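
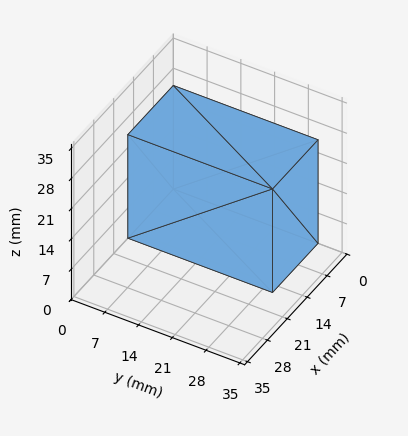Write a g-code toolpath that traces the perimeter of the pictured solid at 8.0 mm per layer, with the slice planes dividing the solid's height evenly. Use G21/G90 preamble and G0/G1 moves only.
Reading the render: the shape is a rectangular box, roughly 16 × 30 mm footprint and 24 mm tall (dimensions read to the nearest mm from the axis ticks). For the g-code, the solid's height is divided into equal slices at the stated Δz and each level perimeter traced with G1 moves after a G0 lift.

; perimeter-only toolpath
G21 ; units = mm
G90 ; absolute positioning
G28 ; home
; layer 1
G0 Z8.0
G0 X0.0 Y0.0
G1 X16.0 Y0.0
G1 X16.0 Y30.0
G1 X0.0 Y30.0
G1 X0.0 Y0.0
; layer 2
G0 Z16.0
G0 X0.0 Y0.0
G1 X16.0 Y0.0
G1 X16.0 Y30.0
G1 X0.0 Y30.0
G1 X0.0 Y0.0
; layer 3
G0 Z24.0
G0 X0.0 Y0.0
G1 X16.0 Y0.0
G1 X16.0 Y30.0
G1 X0.0 Y30.0
G1 X0.0 Y0.0
M2 ; end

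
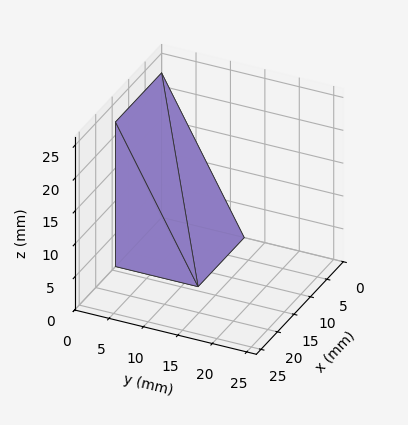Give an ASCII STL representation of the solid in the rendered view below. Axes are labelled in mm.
Reading the render: the shape is a wedge (ramp): 14 × 12 mm base, rising to 22 mm along the y=0 edge and sloping linearly to z=0 at y=12 (dimensions read to the nearest mm from the axis ticks). For the STL, each face is triangulated and given an outward normal.

solid part
  facet normal 0.0000 0.0000 -1.0000
    outer loop
      vertex 14.00 12.00 0.00
      vertex 14.00 0.00 0.00
      vertex 0.00 0.00 0.00
    endloop
  endfacet
  facet normal 0.0000 0.0000 -1.0000
    outer loop
      vertex 0.00 12.00 0.00
      vertex 14.00 12.00 0.00
      vertex 0.00 0.00 0.00
    endloop
  endfacet
  facet normal 0.0000 -1.0000 0.0000
    outer loop
      vertex 0.00 0.00 0.00
      vertex 14.00 0.00 0.00
      vertex 14.00 0.00 22.00
    endloop
  endfacet
  facet normal 0.0000 -1.0000 0.0000
    outer loop
      vertex 0.00 0.00 0.00
      vertex 14.00 0.00 22.00
      vertex 0.00 0.00 22.00
    endloop
  endfacet
  facet normal 0.0000 0.8779 0.4789
    outer loop
      vertex 0.00 0.00 22.00
      vertex 14.00 0.00 22.00
      vertex 14.00 12.00 0.00
    endloop
  endfacet
  facet normal 0.0000 0.8779 0.4789
    outer loop
      vertex 0.00 0.00 22.00
      vertex 14.00 12.00 0.00
      vertex 0.00 12.00 0.00
    endloop
  endfacet
  facet normal -1.0000 0.0000 0.0000
    outer loop
      vertex 0.00 0.00 22.00
      vertex 0.00 12.00 0.00
      vertex 0.00 0.00 0.00
    endloop
  endfacet
  facet normal 1.0000 0.0000 0.0000
    outer loop
      vertex 14.00 0.00 0.00
      vertex 14.00 12.00 0.00
      vertex 14.00 0.00 22.00
    endloop
  endfacet
endsolid part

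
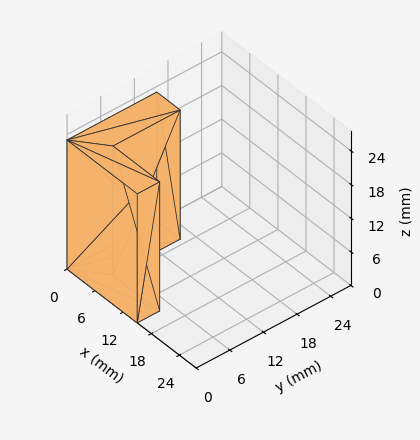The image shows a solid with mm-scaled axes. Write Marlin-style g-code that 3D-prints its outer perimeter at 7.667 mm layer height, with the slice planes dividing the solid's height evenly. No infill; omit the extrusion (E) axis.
Reading the render: the shape is an L-shaped prism: outer 15 × 16 mm, arm thicknesses ≈ 4 mm (horizontal) and 5 mm (vertical), extruded 23 mm in z (dimensions read to the nearest mm from the axis ticks). For the g-code, the solid's height is divided into equal slices at the stated Δz and each level perimeter traced with G1 moves after a G0 lift.

; perimeter-only toolpath
G21 ; units = mm
G90 ; absolute positioning
G28 ; home
; layer 1
G0 Z7.667
G0 X0.000 Y0.000
G1 X15.000 Y0.000
G1 X15.000 Y4.000
G1 X5.000 Y4.000
G1 X5.000 Y16.000
G1 X0.000 Y16.000
G1 X0.000 Y0.000
; layer 2
G0 Z15.333
G0 X0.000 Y0.000
G1 X15.000 Y0.000
G1 X15.000 Y4.000
G1 X5.000 Y4.000
G1 X5.000 Y16.000
G1 X0.000 Y16.000
G1 X0.000 Y0.000
; layer 3
G0 Z23.000
G0 X0.000 Y0.000
G1 X15.000 Y0.000
G1 X15.000 Y4.000
G1 X5.000 Y4.000
G1 X5.000 Y16.000
G1 X0.000 Y16.000
G1 X0.000 Y0.000
M2 ; end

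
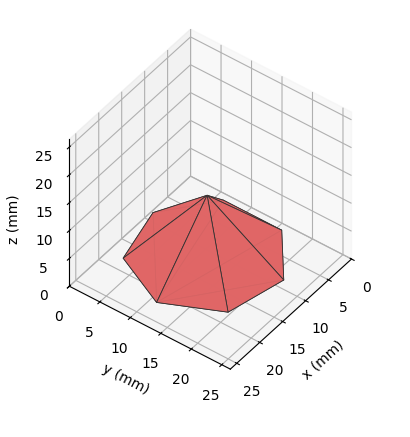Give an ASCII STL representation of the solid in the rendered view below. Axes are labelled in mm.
Reading the render: the shape is a regular 7-sided pyramid, base circumscribed radius ≈ 11 mm, apex at z ≈ 11 mm (dimensions read to the nearest mm from the axis ticks). For the STL, each face is triangulated and given an outward normal.

solid part
  facet normal 0.0000 0.0000 -1.0000
    outer loop
      vertex 8.55 21.72 0.00
      vertex 17.86 19.60 0.00
      vertex 22.00 11.00 0.00
    endloop
  endfacet
  facet normal 0.0000 0.0000 -1.0000
    outer loop
      vertex 1.09 15.77 0.00
      vertex 8.55 21.72 0.00
      vertex 22.00 11.00 0.00
    endloop
  endfacet
  facet normal 0.0000 0.0000 -1.0000
    outer loop
      vertex 1.09 6.23 0.00
      vertex 1.09 15.77 0.00
      vertex 22.00 11.00 0.00
    endloop
  endfacet
  facet normal 0.0000 0.0000 -1.0000
    outer loop
      vertex 8.55 0.28 0.00
      vertex 1.09 6.23 0.00
      vertex 22.00 11.00 0.00
    endloop
  endfacet
  facet normal 0.0000 0.0000 -1.0000
    outer loop
      vertex 17.86 2.40 0.00
      vertex 8.55 0.28 0.00
      vertex 22.00 11.00 0.00
    endloop
  endfacet
  facet normal 0.6694 0.3222 0.6694
    outer loop
      vertex 22.00 11.00 0.00
      vertex 17.86 19.60 0.00
      vertex 11.00 11.00 11.00
    endloop
  endfacet
  facet normal 0.1650 0.7245 0.6693
    outer loop
      vertex 17.86 19.60 0.00
      vertex 8.55 21.72 0.00
      vertex 11.00 11.00 11.00
    endloop
  endfacet
  facet normal -0.4633 0.5809 0.6693
    outer loop
      vertex 8.55 21.72 0.00
      vertex 1.09 15.77 0.00
      vertex 11.00 11.00 11.00
    endloop
  endfacet
  facet normal -0.7430 0.0000 0.6693
    outer loop
      vertex 1.09 15.77 0.00
      vertex 1.09 6.23 0.00
      vertex 11.00 11.00 11.00
    endloop
  endfacet
  facet normal -0.4633 -0.5809 0.6693
    outer loop
      vertex 1.09 6.23 0.00
      vertex 8.55 0.28 0.00
      vertex 11.00 11.00 11.00
    endloop
  endfacet
  facet normal 0.1650 -0.7245 0.6693
    outer loop
      vertex 8.55 0.28 0.00
      vertex 17.86 2.40 0.00
      vertex 11.00 11.00 11.00
    endloop
  endfacet
  facet normal 0.6694 -0.3222 0.6694
    outer loop
      vertex 17.86 2.40 0.00
      vertex 22.00 11.00 0.00
      vertex 11.00 11.00 11.00
    endloop
  endfacet
endsolid part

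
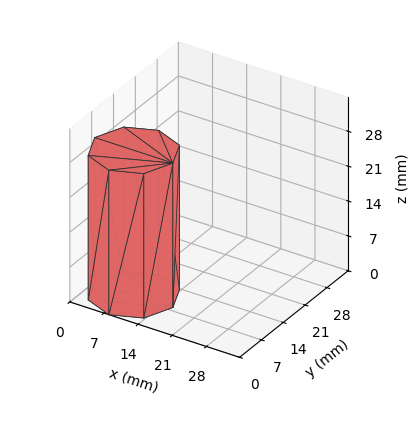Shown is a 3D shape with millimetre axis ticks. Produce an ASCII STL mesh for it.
Reading the render: the shape is a regular 8-sided prism (a cylinder approximated with 8 flat sides), circumscribed radius ≈ 8 mm, height ≈ 29 mm (dimensions read to the nearest mm from the axis ticks). For the STL, each face is triangulated and given an outward normal.

solid part
  facet normal 0.0000 0.0000 -1.0000
    outer loop
      vertex 8.0 16.0 0.0
      vertex 13.7 13.7 0.0
      vertex 16.0 8.0 0.0
    endloop
  endfacet
  facet normal 0.0000 0.0000 -1.0000
    outer loop
      vertex 2.3 13.7 0.0
      vertex 8.0 16.0 0.0
      vertex 16.0 8.0 0.0
    endloop
  endfacet
  facet normal 0.0000 0.0000 -1.0000
    outer loop
      vertex 0.0 8.0 0.0
      vertex 2.3 13.7 0.0
      vertex 16.0 8.0 0.0
    endloop
  endfacet
  facet normal 0.0000 0.0000 -1.0000
    outer loop
      vertex 2.3 2.3 0.0
      vertex 0.0 8.0 0.0
      vertex 16.0 8.0 0.0
    endloop
  endfacet
  facet normal 0.0000 0.0000 -1.0000
    outer loop
      vertex 8.0 0.0 0.0
      vertex 2.3 2.3 0.0
      vertex 16.0 8.0 0.0
    endloop
  endfacet
  facet normal 0.0000 0.0000 -1.0000
    outer loop
      vertex 13.7 2.3 0.0
      vertex 8.0 0.0 0.0
      vertex 16.0 8.0 0.0
    endloop
  endfacet
  facet normal 0.0000 0.0000 1.0000
    outer loop
      vertex 16.0 8.0 29.0
      vertex 13.7 13.7 29.0
      vertex 8.0 16.0 29.0
    endloop
  endfacet
  facet normal 0.0000 0.0000 1.0000
    outer loop
      vertex 16.0 8.0 29.0
      vertex 8.0 16.0 29.0
      vertex 2.3 13.7 29.0
    endloop
  endfacet
  facet normal 0.0000 0.0000 1.0000
    outer loop
      vertex 16.0 8.0 29.0
      vertex 2.3 13.7 29.0
      vertex 0.0 8.0 29.0
    endloop
  endfacet
  facet normal 0.0000 0.0000 1.0000
    outer loop
      vertex 16.0 8.0 29.0
      vertex 0.0 8.0 29.0
      vertex 2.3 2.3 29.0
    endloop
  endfacet
  facet normal 0.0000 0.0000 1.0000
    outer loop
      vertex 16.0 8.0 29.0
      vertex 2.3 2.3 29.0
      vertex 8.0 0.0 29.0
    endloop
  endfacet
  facet normal 0.0000 0.0000 1.0000
    outer loop
      vertex 16.0 8.0 29.0
      vertex 8.0 0.0 29.0
      vertex 13.7 2.3 29.0
    endloop
  endfacet
  facet normal 0.9274 0.3742 0.0000
    outer loop
      vertex 16.0 8.0 0.0
      vertex 13.7 13.7 0.0
      vertex 13.7 13.7 29.0
    endloop
  endfacet
  facet normal 0.9274 0.3742 0.0000
    outer loop
      vertex 16.0 8.0 0.0
      vertex 13.7 13.7 29.0
      vertex 16.0 8.0 29.0
    endloop
  endfacet
  facet normal 0.3742 0.9274 0.0000
    outer loop
      vertex 13.7 13.7 0.0
      vertex 8.0 16.0 0.0
      vertex 8.0 16.0 29.0
    endloop
  endfacet
  facet normal 0.3742 0.9274 0.0000
    outer loop
      vertex 13.7 13.7 0.0
      vertex 8.0 16.0 29.0
      vertex 13.7 13.7 29.0
    endloop
  endfacet
  facet normal -0.3742 0.9274 0.0000
    outer loop
      vertex 8.0 16.0 0.0
      vertex 2.3 13.7 0.0
      vertex 2.3 13.7 29.0
    endloop
  endfacet
  facet normal -0.3742 0.9274 0.0000
    outer loop
      vertex 8.0 16.0 0.0
      vertex 2.3 13.7 29.0
      vertex 8.0 16.0 29.0
    endloop
  endfacet
  facet normal -0.9274 0.3742 0.0000
    outer loop
      vertex 2.3 13.7 0.0
      vertex 0.0 8.0 0.0
      vertex 0.0 8.0 29.0
    endloop
  endfacet
  facet normal -0.9274 0.3742 0.0000
    outer loop
      vertex 2.3 13.7 0.0
      vertex 0.0 8.0 29.0
      vertex 2.3 13.7 29.0
    endloop
  endfacet
  facet normal -0.9274 -0.3742 0.0000
    outer loop
      vertex 0.0 8.0 0.0
      vertex 2.3 2.3 0.0
      vertex 2.3 2.3 29.0
    endloop
  endfacet
  facet normal -0.9274 -0.3742 0.0000
    outer loop
      vertex 0.0 8.0 0.0
      vertex 2.3 2.3 29.0
      vertex 0.0 8.0 29.0
    endloop
  endfacet
  facet normal -0.3742 -0.9274 0.0000
    outer loop
      vertex 2.3 2.3 0.0
      vertex 8.0 0.0 0.0
      vertex 8.0 0.0 29.0
    endloop
  endfacet
  facet normal -0.3742 -0.9274 0.0000
    outer loop
      vertex 2.3 2.3 0.0
      vertex 8.0 0.0 29.0
      vertex 2.3 2.3 29.0
    endloop
  endfacet
  facet normal 0.3742 -0.9274 0.0000
    outer loop
      vertex 8.0 0.0 0.0
      vertex 13.7 2.3 0.0
      vertex 13.7 2.3 29.0
    endloop
  endfacet
  facet normal 0.3742 -0.9274 0.0000
    outer loop
      vertex 8.0 0.0 0.0
      vertex 13.7 2.3 29.0
      vertex 8.0 0.0 29.0
    endloop
  endfacet
  facet normal 0.9274 -0.3742 0.0000
    outer loop
      vertex 13.7 2.3 0.0
      vertex 16.0 8.0 0.0
      vertex 16.0 8.0 29.0
    endloop
  endfacet
  facet normal 0.9274 -0.3742 0.0000
    outer loop
      vertex 13.7 2.3 0.0
      vertex 16.0 8.0 29.0
      vertex 13.7 2.3 29.0
    endloop
  endfacet
endsolid part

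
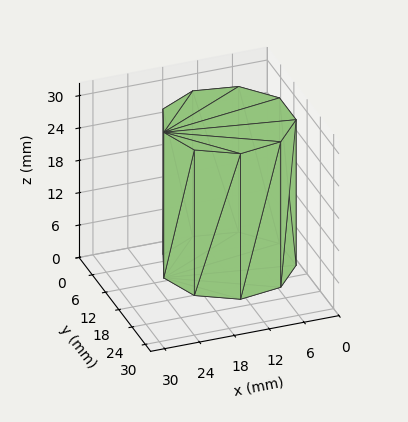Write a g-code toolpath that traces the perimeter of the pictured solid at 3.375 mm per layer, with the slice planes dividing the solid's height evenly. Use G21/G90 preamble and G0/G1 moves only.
Reading the render: the shape is a regular 9-sided prism (a cylinder approximated with 9 flat sides), circumscribed radius ≈ 11 mm, height ≈ 27 mm (dimensions read to the nearest mm from the axis ticks). For the g-code, the solid's height is divided into equal slices at the stated Δz and each level perimeter traced with G1 moves after a G0 lift.

; perimeter-only toolpath
G21 ; units = mm
G90 ; absolute positioning
G28 ; home
; layer 1
G0 Z3.375
G0 X22.000 Y11.000
G1 X19.426 Y18.071
G1 X12.910 Y21.833
G1 X5.500 Y20.526
G1 X0.663 Y14.762
G1 X0.663 Y7.238
G1 X5.500 Y1.474
G1 X12.910 Y0.167
G1 X19.426 Y3.929
G1 X22.000 Y11.000
; layer 2
G0 Z6.750
G0 X22.000 Y11.000
G1 X19.426 Y18.071
G1 X12.910 Y21.833
G1 X5.500 Y20.526
G1 X0.663 Y14.762
G1 X0.663 Y7.238
G1 X5.500 Y1.474
G1 X12.910 Y0.167
G1 X19.426 Y3.929
G1 X22.000 Y11.000
; layer 3
G0 Z10.125
G0 X22.000 Y11.000
G1 X19.426 Y18.071
G1 X12.910 Y21.833
G1 X5.500 Y20.526
G1 X0.663 Y14.762
G1 X0.663 Y7.238
G1 X5.500 Y1.474
G1 X12.910 Y0.167
G1 X19.426 Y3.929
G1 X22.000 Y11.000
; layer 4
G0 Z13.500
G0 X22.000 Y11.000
G1 X19.426 Y18.071
G1 X12.910 Y21.833
G1 X5.500 Y20.526
G1 X0.663 Y14.762
G1 X0.663 Y7.238
G1 X5.500 Y1.474
G1 X12.910 Y0.167
G1 X19.426 Y3.929
G1 X22.000 Y11.000
; layer 5
G0 Z16.875
G0 X22.000 Y11.000
G1 X19.426 Y18.071
G1 X12.910 Y21.833
G1 X5.500 Y20.526
G1 X0.663 Y14.762
G1 X0.663 Y7.238
G1 X5.500 Y1.474
G1 X12.910 Y0.167
G1 X19.426 Y3.929
G1 X22.000 Y11.000
; layer 6
G0 Z20.250
G0 X22.000 Y11.000
G1 X19.426 Y18.071
G1 X12.910 Y21.833
G1 X5.500 Y20.526
G1 X0.663 Y14.762
G1 X0.663 Y7.238
G1 X5.500 Y1.474
G1 X12.910 Y0.167
G1 X19.426 Y3.929
G1 X22.000 Y11.000
; layer 7
G0 Z23.625
G0 X22.000 Y11.000
G1 X19.426 Y18.071
G1 X12.910 Y21.833
G1 X5.500 Y20.526
G1 X0.663 Y14.762
G1 X0.663 Y7.238
G1 X5.500 Y1.474
G1 X12.910 Y0.167
G1 X19.426 Y3.929
G1 X22.000 Y11.000
; layer 8
G0 Z27.000
G0 X22.000 Y11.000
G1 X19.426 Y18.071
G1 X12.910 Y21.833
G1 X5.500 Y20.526
G1 X0.663 Y14.762
G1 X0.663 Y7.238
G1 X5.500 Y1.474
G1 X12.910 Y0.167
G1 X19.426 Y3.929
G1 X22.000 Y11.000
M2 ; end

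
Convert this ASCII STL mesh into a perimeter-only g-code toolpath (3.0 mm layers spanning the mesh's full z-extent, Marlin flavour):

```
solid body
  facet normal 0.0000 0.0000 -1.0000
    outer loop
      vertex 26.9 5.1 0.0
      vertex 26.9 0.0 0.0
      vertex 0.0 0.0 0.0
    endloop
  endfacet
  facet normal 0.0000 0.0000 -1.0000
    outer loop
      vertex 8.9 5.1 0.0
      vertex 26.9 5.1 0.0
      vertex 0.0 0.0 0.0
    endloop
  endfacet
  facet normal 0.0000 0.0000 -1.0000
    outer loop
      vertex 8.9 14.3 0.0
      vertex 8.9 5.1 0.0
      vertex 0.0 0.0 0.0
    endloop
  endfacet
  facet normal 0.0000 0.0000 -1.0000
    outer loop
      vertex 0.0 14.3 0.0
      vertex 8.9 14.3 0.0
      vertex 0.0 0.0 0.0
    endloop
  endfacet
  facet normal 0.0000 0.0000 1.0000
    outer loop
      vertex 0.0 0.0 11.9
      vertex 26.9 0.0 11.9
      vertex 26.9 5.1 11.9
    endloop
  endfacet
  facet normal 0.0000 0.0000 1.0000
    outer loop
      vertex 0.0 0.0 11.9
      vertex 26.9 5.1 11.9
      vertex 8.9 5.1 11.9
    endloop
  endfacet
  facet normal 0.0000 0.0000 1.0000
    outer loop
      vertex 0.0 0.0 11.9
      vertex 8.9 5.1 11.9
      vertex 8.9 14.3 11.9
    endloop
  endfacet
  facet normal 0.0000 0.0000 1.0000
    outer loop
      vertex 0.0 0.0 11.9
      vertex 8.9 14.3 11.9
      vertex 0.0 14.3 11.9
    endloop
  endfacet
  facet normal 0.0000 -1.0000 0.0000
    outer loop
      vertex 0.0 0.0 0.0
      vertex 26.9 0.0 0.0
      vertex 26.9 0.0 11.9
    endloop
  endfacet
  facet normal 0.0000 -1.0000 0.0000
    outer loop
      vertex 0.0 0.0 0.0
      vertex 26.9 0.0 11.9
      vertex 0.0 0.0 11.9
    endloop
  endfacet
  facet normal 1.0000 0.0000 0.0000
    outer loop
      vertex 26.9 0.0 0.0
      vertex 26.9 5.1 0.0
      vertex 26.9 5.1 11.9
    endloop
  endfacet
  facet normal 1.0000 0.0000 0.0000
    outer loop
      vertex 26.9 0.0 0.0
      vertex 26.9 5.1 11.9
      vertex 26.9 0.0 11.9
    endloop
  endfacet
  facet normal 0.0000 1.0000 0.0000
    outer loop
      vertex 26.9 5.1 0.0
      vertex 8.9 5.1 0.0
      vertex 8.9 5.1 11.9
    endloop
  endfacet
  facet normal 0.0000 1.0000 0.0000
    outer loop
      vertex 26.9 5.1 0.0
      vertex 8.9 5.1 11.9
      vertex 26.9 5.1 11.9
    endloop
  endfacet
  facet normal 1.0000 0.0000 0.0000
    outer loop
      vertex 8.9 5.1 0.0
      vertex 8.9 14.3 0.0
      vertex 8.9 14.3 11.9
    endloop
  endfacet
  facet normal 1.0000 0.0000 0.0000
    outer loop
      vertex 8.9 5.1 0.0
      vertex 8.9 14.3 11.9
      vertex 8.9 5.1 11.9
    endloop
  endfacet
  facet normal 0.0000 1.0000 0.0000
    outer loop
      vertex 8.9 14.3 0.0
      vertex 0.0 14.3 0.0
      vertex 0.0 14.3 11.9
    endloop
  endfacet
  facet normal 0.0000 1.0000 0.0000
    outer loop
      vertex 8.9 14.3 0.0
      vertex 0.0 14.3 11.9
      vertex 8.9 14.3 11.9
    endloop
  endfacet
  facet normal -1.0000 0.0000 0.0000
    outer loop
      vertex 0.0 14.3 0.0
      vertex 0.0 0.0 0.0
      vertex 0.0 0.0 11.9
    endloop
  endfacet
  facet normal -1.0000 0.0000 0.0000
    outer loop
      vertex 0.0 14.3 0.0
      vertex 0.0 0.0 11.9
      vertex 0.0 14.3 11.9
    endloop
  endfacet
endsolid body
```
; perimeter-only toolpath
G21 ; units = mm
G90 ; absolute positioning
G28 ; home
; layer 1
G0 Z3.0
G0 X0.0 Y0.0
G1 X26.9 Y0.0
G1 X26.9 Y5.1
G1 X8.9 Y5.1
G1 X8.9 Y14.3
G1 X0.0 Y14.3
G1 X0.0 Y0.0
; layer 2
G0 Z6.0
G0 X0.0 Y0.0
G1 X26.9 Y0.0
G1 X26.9 Y5.1
G1 X8.9 Y5.1
G1 X8.9 Y14.3
G1 X0.0 Y14.3
G1 X0.0 Y0.0
; layer 3
G0 Z8.9
G0 X0.0 Y0.0
G1 X26.9 Y0.0
G1 X26.9 Y5.1
G1 X8.9 Y5.1
G1 X8.9 Y14.3
G1 X0.0 Y14.3
G1 X0.0 Y0.0
; layer 4
G0 Z11.9
G0 X0.0 Y0.0
G1 X26.9 Y0.0
G1 X26.9 Y5.1
G1 X8.9 Y5.1
G1 X8.9 Y14.3
G1 X0.0 Y14.3
G1 X0.0 Y0.0
M2 ; end

The solid is an L-shaped prism: outer 26.9 × 14.3 mm, arm thicknesses ≈ 5.1 mm (horizontal) and 8.9 mm (vertical), extruded 11.9 mm in z. Slicing at Δz = 3.0 mm — 4 equal slices spanning the solid's height, so layer i sits at z = i·h/4 — gives 4 non-empty perimeters. Each is a 6-segment closed polygon; G0 lifts to the layer z and rapids to the start vertex, then G1 traces the edges.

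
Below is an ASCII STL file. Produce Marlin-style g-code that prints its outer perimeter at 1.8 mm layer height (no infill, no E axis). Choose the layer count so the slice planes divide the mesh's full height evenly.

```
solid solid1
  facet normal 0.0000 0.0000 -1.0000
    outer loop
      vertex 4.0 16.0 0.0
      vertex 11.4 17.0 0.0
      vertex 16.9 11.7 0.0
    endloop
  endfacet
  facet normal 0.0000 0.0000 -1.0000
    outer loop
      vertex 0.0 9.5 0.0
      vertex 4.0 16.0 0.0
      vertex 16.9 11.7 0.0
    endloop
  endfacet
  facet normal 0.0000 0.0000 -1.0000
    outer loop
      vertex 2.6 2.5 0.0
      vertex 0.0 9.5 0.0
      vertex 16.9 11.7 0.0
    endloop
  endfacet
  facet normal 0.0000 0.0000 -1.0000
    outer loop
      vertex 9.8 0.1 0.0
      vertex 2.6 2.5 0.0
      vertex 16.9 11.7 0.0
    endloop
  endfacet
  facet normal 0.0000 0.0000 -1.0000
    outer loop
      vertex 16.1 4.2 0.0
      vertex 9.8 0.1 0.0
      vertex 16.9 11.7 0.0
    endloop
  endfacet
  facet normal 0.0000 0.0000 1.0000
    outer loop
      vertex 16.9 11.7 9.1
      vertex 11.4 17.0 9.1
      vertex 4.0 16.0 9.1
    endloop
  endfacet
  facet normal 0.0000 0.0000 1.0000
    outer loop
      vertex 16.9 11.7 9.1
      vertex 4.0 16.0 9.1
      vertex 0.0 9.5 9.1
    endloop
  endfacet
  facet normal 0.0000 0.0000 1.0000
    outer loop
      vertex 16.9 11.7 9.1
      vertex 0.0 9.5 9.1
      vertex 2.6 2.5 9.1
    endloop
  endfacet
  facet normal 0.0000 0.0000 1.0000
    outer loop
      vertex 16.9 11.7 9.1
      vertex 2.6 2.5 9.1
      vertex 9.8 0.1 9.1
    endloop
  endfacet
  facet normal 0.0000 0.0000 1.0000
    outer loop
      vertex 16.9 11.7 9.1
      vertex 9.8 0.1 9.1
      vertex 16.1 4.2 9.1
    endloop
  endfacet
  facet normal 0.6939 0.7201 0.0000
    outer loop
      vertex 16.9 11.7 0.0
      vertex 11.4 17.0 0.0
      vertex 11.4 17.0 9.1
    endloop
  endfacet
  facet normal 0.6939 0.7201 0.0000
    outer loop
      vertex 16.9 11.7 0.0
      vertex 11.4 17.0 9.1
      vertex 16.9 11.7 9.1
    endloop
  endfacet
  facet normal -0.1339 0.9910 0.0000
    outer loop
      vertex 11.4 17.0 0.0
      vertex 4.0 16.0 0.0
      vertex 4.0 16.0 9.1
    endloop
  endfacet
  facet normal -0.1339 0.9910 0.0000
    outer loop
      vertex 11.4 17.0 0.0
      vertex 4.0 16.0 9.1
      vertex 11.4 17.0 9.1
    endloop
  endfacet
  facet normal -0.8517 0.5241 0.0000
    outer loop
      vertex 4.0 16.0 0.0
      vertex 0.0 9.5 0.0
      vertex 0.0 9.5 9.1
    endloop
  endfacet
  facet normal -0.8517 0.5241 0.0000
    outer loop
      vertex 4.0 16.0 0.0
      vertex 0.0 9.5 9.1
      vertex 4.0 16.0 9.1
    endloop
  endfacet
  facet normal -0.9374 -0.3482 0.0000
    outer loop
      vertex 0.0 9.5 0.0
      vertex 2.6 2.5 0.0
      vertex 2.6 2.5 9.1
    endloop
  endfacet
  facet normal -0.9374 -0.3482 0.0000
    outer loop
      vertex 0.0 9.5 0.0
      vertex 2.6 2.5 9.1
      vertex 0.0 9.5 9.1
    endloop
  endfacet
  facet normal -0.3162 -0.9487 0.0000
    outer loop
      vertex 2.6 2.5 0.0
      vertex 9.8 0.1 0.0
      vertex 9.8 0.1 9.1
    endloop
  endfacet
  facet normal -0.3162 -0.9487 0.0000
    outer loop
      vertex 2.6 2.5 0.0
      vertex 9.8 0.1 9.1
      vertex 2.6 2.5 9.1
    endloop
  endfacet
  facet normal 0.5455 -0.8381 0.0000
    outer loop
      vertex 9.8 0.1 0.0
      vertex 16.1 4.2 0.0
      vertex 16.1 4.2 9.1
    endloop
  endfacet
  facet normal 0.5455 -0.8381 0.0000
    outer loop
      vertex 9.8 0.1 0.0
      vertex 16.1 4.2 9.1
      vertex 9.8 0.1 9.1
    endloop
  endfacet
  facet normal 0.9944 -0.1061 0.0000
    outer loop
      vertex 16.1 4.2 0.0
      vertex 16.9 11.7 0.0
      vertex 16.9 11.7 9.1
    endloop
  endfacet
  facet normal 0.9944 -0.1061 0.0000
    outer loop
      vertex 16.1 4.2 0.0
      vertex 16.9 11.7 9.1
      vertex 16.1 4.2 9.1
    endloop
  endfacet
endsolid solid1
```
; perimeter-only toolpath
G21 ; units = mm
G90 ; absolute positioning
G28 ; home
; layer 1
G0 Z1.8
G0 X16.9 Y11.7
G1 X11.4 Y17.0
G1 X4.0 Y16.0
G1 X0.0 Y9.5
G1 X2.6 Y2.5
G1 X9.8 Y0.1
G1 X16.1 Y4.2
G1 X16.9 Y11.7
; layer 2
G0 Z3.6
G0 X16.9 Y11.7
G1 X11.4 Y17.0
G1 X4.0 Y16.0
G1 X0.0 Y9.5
G1 X2.6 Y2.5
G1 X9.8 Y0.1
G1 X16.1 Y4.2
G1 X16.9 Y11.7
; layer 3
G0 Z5.5
G0 X16.9 Y11.7
G1 X11.4 Y17.0
G1 X4.0 Y16.0
G1 X0.0 Y9.5
G1 X2.6 Y2.5
G1 X9.8 Y0.1
G1 X16.1 Y4.2
G1 X16.9 Y11.7
; layer 4
G0 Z7.3
G0 X16.9 Y11.7
G1 X11.4 Y17.0
G1 X4.0 Y16.0
G1 X0.0 Y9.5
G1 X2.6 Y2.5
G1 X9.8 Y0.1
G1 X16.1 Y4.2
G1 X16.9 Y11.7
; layer 5
G0 Z9.1
G0 X16.9 Y11.7
G1 X11.4 Y17.0
G1 X4.0 Y16.0
G1 X0.0 Y9.5
G1 X2.6 Y2.5
G1 X9.8 Y0.1
G1 X16.1 Y4.2
G1 X16.9 Y11.7
M2 ; end

The solid is a regular 7-sided prism (a cylinder approximated with 7 flat sides), circumscribed radius ≈ 8.7 mm, height ≈ 9.1 mm. Slicing at Δz = 1.8 mm — 5 equal slices spanning the solid's height, so layer i sits at z = i·h/5 — gives 5 non-empty perimeters. Each is a 7-segment closed polygon; G0 lifts to the layer z and rapids to the start vertex, then G1 traces the edges.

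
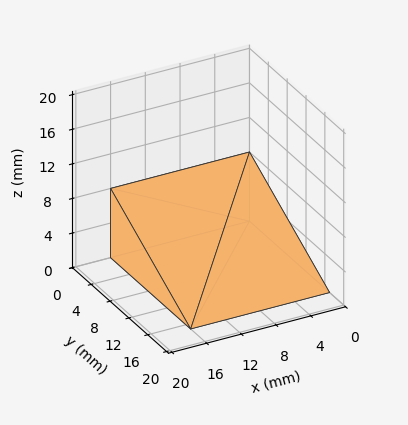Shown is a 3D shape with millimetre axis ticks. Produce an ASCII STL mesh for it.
Reading the render: the shape is a wedge (ramp): 16 × 17 mm base, rising to 8 mm along the y=0 edge and sloping linearly to z=0 at y=17 (dimensions read to the nearest mm from the axis ticks). For the STL, each face is triangulated and given an outward normal.

solid part
  facet normal 0.0000 0.0000 -1.0000
    outer loop
      vertex 16.00 17.00 0.00
      vertex 16.00 0.00 0.00
      vertex 0.00 0.00 0.00
    endloop
  endfacet
  facet normal 0.0000 0.0000 -1.0000
    outer loop
      vertex 0.00 17.00 0.00
      vertex 16.00 17.00 0.00
      vertex 0.00 0.00 0.00
    endloop
  endfacet
  facet normal 0.0000 -1.0000 0.0000
    outer loop
      vertex 0.00 0.00 0.00
      vertex 16.00 0.00 0.00
      vertex 16.00 0.00 8.00
    endloop
  endfacet
  facet normal 0.0000 -1.0000 0.0000
    outer loop
      vertex 0.00 0.00 0.00
      vertex 16.00 0.00 8.00
      vertex 0.00 0.00 8.00
    endloop
  endfacet
  facet normal 0.0000 0.4258 0.9048
    outer loop
      vertex 0.00 0.00 8.00
      vertex 16.00 0.00 8.00
      vertex 16.00 17.00 0.00
    endloop
  endfacet
  facet normal 0.0000 0.4258 0.9048
    outer loop
      vertex 0.00 0.00 8.00
      vertex 16.00 17.00 0.00
      vertex 0.00 17.00 0.00
    endloop
  endfacet
  facet normal -1.0000 0.0000 0.0000
    outer loop
      vertex 0.00 0.00 8.00
      vertex 0.00 17.00 0.00
      vertex 0.00 0.00 0.00
    endloop
  endfacet
  facet normal 1.0000 0.0000 0.0000
    outer loop
      vertex 16.00 0.00 0.00
      vertex 16.00 17.00 0.00
      vertex 16.00 0.00 8.00
    endloop
  endfacet
endsolid part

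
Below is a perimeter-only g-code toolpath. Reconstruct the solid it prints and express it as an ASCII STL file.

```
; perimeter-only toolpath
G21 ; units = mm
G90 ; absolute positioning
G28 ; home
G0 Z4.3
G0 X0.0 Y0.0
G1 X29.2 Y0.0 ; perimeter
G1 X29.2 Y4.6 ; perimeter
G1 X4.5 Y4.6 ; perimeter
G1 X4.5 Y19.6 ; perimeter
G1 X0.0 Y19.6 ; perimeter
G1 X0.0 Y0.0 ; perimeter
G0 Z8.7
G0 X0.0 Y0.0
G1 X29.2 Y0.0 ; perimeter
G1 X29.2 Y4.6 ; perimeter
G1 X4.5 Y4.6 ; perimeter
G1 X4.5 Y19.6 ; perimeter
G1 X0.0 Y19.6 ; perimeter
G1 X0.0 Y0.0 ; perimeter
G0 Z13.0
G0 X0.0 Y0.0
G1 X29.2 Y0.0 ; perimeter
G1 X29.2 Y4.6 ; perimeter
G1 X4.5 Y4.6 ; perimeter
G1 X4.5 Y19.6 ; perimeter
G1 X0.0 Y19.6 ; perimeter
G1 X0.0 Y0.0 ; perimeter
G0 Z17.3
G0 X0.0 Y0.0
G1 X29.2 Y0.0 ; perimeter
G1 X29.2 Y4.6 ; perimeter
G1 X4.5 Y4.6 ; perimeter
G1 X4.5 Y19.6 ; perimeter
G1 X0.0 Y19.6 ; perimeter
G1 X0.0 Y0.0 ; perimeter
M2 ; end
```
solid part
  facet normal 0.0000 0.0000 -1.0000
    outer loop
      vertex 29.2 4.6 0.0
      vertex 29.2 0.0 0.0
      vertex 0.0 0.0 0.0
    endloop
  endfacet
  facet normal 0.0000 0.0000 -1.0000
    outer loop
      vertex 4.5 4.6 0.0
      vertex 29.2 4.6 0.0
      vertex 0.0 0.0 0.0
    endloop
  endfacet
  facet normal 0.0000 0.0000 -1.0000
    outer loop
      vertex 4.5 19.6 0.0
      vertex 4.5 4.6 0.0
      vertex 0.0 0.0 0.0
    endloop
  endfacet
  facet normal 0.0000 0.0000 -1.0000
    outer loop
      vertex 0.0 19.6 0.0
      vertex 4.5 19.6 0.0
      vertex 0.0 0.0 0.0
    endloop
  endfacet
  facet normal 0.0000 0.0000 1.0000
    outer loop
      vertex 0.0 0.0 17.3
      vertex 29.2 0.0 17.3
      vertex 29.2 4.6 17.3
    endloop
  endfacet
  facet normal 0.0000 0.0000 1.0000
    outer loop
      vertex 0.0 0.0 17.3
      vertex 29.2 4.6 17.3
      vertex 4.5 4.6 17.3
    endloop
  endfacet
  facet normal 0.0000 0.0000 1.0000
    outer loop
      vertex 0.0 0.0 17.3
      vertex 4.5 4.6 17.3
      vertex 4.5 19.6 17.3
    endloop
  endfacet
  facet normal 0.0000 0.0000 1.0000
    outer loop
      vertex 0.0 0.0 17.3
      vertex 4.5 19.6 17.3
      vertex 0.0 19.6 17.3
    endloop
  endfacet
  facet normal 0.0000 -1.0000 0.0000
    outer loop
      vertex 0.0 0.0 0.0
      vertex 29.2 0.0 0.0
      vertex 29.2 0.0 17.3
    endloop
  endfacet
  facet normal 0.0000 -1.0000 0.0000
    outer loop
      vertex 0.0 0.0 0.0
      vertex 29.2 0.0 17.3
      vertex 0.0 0.0 17.3
    endloop
  endfacet
  facet normal 1.0000 0.0000 0.0000
    outer loop
      vertex 29.2 0.0 0.0
      vertex 29.2 4.6 0.0
      vertex 29.2 4.6 17.3
    endloop
  endfacet
  facet normal 1.0000 0.0000 0.0000
    outer loop
      vertex 29.2 0.0 0.0
      vertex 29.2 4.6 17.3
      vertex 29.2 0.0 17.3
    endloop
  endfacet
  facet normal 0.0000 1.0000 0.0000
    outer loop
      vertex 29.2 4.6 0.0
      vertex 4.5 4.6 0.0
      vertex 4.5 4.6 17.3
    endloop
  endfacet
  facet normal 0.0000 1.0000 0.0000
    outer loop
      vertex 29.2 4.6 0.0
      vertex 4.5 4.6 17.3
      vertex 29.2 4.6 17.3
    endloop
  endfacet
  facet normal 1.0000 0.0000 0.0000
    outer loop
      vertex 4.5 4.6 0.0
      vertex 4.5 19.6 0.0
      vertex 4.5 19.6 17.3
    endloop
  endfacet
  facet normal 1.0000 0.0000 0.0000
    outer loop
      vertex 4.5 4.6 0.0
      vertex 4.5 19.6 17.3
      vertex 4.5 4.6 17.3
    endloop
  endfacet
  facet normal 0.0000 1.0000 0.0000
    outer loop
      vertex 4.5 19.6 0.0
      vertex 0.0 19.6 0.0
      vertex 0.0 19.6 17.3
    endloop
  endfacet
  facet normal 0.0000 1.0000 0.0000
    outer loop
      vertex 4.5 19.6 0.0
      vertex 0.0 19.6 17.3
      vertex 4.5 19.6 17.3
    endloop
  endfacet
  facet normal -1.0000 0.0000 0.0000
    outer loop
      vertex 0.0 19.6 0.0
      vertex 0.0 0.0 0.0
      vertex 0.0 0.0 17.3
    endloop
  endfacet
  facet normal -1.0000 0.0000 0.0000
    outer loop
      vertex 0.0 19.6 0.0
      vertex 0.0 0.0 17.3
      vertex 0.0 19.6 17.3
    endloop
  endfacet
endsolid part

The G0 Z moves step by Δz≈4.3 mm. Every layer's G1 loop is the same polygon, so the solid is a straight extrusion of it from z=0 to z≈17.3. Closing with flat bottom and top caps and triangulating gives 20 facets — an L-shaped prism: outer 29.2 × 19.6 mm, arm thicknesses ≈ 4.6 mm (horizontal) and 4.5 mm (vertical), extruded 17.3 mm in z.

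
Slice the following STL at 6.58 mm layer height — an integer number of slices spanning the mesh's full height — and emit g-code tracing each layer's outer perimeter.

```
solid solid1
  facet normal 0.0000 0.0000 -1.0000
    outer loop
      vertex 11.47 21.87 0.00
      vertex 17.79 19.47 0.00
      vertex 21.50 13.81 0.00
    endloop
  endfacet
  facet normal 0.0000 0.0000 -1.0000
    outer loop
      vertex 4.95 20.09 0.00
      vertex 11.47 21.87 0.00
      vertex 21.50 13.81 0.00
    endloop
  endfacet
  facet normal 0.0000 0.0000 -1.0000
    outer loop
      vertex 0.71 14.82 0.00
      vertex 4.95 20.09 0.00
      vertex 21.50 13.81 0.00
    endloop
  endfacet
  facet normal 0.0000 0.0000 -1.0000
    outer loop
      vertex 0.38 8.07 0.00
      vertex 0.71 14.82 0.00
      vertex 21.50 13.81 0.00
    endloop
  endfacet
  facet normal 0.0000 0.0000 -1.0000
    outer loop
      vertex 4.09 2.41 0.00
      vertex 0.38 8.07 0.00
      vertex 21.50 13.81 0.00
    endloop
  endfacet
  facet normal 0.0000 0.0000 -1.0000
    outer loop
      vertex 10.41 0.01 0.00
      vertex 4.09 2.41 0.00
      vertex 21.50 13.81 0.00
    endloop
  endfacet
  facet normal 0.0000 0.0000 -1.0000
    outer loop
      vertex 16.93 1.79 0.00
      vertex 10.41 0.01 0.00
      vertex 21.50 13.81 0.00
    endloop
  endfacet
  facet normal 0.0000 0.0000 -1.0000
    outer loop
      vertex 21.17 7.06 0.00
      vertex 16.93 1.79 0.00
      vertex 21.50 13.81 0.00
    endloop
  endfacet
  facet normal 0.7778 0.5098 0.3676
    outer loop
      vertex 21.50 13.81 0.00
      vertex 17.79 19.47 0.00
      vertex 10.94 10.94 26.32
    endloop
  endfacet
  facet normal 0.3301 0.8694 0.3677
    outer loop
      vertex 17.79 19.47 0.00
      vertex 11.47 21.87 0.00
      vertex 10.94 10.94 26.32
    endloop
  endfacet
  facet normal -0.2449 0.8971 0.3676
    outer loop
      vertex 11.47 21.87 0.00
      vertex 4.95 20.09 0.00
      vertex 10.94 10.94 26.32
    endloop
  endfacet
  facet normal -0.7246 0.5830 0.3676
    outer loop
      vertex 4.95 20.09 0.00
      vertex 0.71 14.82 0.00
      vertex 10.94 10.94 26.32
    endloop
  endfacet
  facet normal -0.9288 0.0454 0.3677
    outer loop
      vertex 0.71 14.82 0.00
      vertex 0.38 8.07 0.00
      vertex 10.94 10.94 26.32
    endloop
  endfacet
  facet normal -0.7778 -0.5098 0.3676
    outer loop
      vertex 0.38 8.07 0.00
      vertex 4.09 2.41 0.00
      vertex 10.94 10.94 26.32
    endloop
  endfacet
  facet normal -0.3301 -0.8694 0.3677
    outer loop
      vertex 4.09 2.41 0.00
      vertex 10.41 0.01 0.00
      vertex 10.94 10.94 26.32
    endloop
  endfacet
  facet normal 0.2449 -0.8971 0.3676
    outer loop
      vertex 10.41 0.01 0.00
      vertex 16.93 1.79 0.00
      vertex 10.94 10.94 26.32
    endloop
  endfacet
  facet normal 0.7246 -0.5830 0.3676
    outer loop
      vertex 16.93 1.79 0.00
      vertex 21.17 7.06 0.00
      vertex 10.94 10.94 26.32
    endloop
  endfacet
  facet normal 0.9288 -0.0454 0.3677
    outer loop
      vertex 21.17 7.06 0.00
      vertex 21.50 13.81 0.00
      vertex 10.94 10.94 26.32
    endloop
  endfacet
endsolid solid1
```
; perimeter-only toolpath
G21 ; units = mm
G90 ; absolute positioning
G28 ; home
; layer 1
G0 Z6.58
G0 X18.86 Y13.09
G1 X16.08 Y17.34
G1 X11.34 Y19.14
G1 X6.45 Y17.80
G1 X3.27 Y13.85
G1 X3.02 Y8.79
G1 X5.80 Y4.54
G1 X10.54 Y2.74
G1 X15.43 Y4.08
G1 X18.61 Y8.03
G1 X18.86 Y13.09
; layer 2
G0 Z13.16
G0 X16.22 Y12.38
G1 X14.36 Y15.20
G1 X11.21 Y16.41
G1 X7.95 Y15.52
G1 X5.82 Y12.88
G1 X5.66 Y9.50
G1 X7.51 Y6.67
G1 X10.68 Y5.47
G1 X13.93 Y6.37
G1 X16.05 Y9.00
G1 X16.22 Y12.38
; layer 3
G0 Z19.74
G0 X13.58 Y11.66
G1 X12.65 Y13.07
G1 X11.07 Y13.67
G1 X9.44 Y13.23
G1 X8.38 Y11.91
G1 X8.30 Y10.22
G1 X9.23 Y8.81
G1 X10.81 Y8.21
G1 X12.44 Y8.65
G1 X13.50 Y9.97
G1 X13.58 Y11.66
M2 ; end

The solid is a regular 10-sided pyramid, base circumscribed radius ≈ 10.9 mm, apex at z ≈ 26.3 mm. Slicing at Δz = 6.58 mm — 4 equal slices spanning the solid's height, so layer i sits at z = i·h/4 — gives 3 non-empty perimeters. Each is a 10-segment closed polygon; G0 lifts to the layer z and rapids to the start vertex, then G1 traces the edges. The cross-section shrinks linearly with z (the slice at the apex is degenerate and omitted).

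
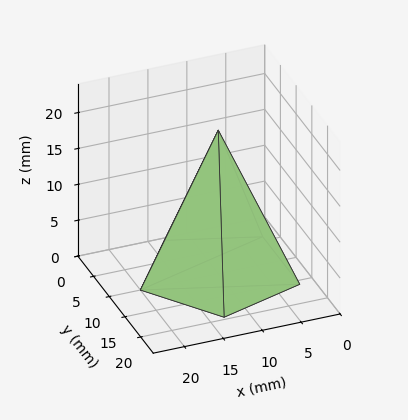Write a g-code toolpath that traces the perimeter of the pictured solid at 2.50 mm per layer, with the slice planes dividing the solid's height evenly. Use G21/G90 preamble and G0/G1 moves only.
Reading the render: the shape is a regular 5-sided pyramid, base circumscribed radius ≈ 10 mm, apex at z ≈ 20 mm (dimensions read to the nearest mm from the axis ticks). For the g-code, the solid's height is divided into equal slices at the stated Δz and each level perimeter traced with G1 moves after a G0 lift.

; perimeter-only toolpath
G21 ; units = mm
G90 ; absolute positioning
G28 ; home
; layer 1
G0 Z2.50
G0 X18.75 Y10.00
G1 X12.70 Y18.32
G1 X2.92 Y15.15
G1 X2.92 Y4.86
G1 X12.70 Y1.68
G1 X18.75 Y10.00
; layer 2
G0 Z5.00
G0 X17.50 Y10.00
G1 X12.32 Y17.13
G1 X3.93 Y14.41
G1 X3.93 Y5.59
G1 X12.32 Y2.87
G1 X17.50 Y10.00
; layer 3
G0 Z7.50
G0 X16.25 Y10.00
G1 X11.93 Y15.94
G1 X4.94 Y13.68
G1 X4.94 Y6.33
G1 X11.93 Y4.06
G1 X16.25 Y10.00
; layer 4
G0 Z10.00
G0 X15.00 Y10.00
G1 X11.54 Y14.76
G1 X5.96 Y12.94
G1 X5.96 Y7.06
G1 X11.54 Y5.25
G1 X15.00 Y10.00
; layer 5
G0 Z12.50
G0 X13.75 Y10.00
G1 X11.16 Y13.57
G1 X6.97 Y12.21
G1 X6.97 Y7.79
G1 X11.16 Y6.43
G1 X13.75 Y10.00
; layer 6
G0 Z15.00
G0 X12.50 Y10.00
G1 X10.77 Y12.38
G1 X7.98 Y11.47
G1 X7.98 Y8.53
G1 X10.77 Y7.62
G1 X12.50 Y10.00
; layer 7
G0 Z17.50
G0 X11.25 Y10.00
G1 X10.39 Y11.19
G1 X8.99 Y10.73
G1 X8.99 Y9.27
G1 X10.39 Y8.81
G1 X11.25 Y10.00
M2 ; end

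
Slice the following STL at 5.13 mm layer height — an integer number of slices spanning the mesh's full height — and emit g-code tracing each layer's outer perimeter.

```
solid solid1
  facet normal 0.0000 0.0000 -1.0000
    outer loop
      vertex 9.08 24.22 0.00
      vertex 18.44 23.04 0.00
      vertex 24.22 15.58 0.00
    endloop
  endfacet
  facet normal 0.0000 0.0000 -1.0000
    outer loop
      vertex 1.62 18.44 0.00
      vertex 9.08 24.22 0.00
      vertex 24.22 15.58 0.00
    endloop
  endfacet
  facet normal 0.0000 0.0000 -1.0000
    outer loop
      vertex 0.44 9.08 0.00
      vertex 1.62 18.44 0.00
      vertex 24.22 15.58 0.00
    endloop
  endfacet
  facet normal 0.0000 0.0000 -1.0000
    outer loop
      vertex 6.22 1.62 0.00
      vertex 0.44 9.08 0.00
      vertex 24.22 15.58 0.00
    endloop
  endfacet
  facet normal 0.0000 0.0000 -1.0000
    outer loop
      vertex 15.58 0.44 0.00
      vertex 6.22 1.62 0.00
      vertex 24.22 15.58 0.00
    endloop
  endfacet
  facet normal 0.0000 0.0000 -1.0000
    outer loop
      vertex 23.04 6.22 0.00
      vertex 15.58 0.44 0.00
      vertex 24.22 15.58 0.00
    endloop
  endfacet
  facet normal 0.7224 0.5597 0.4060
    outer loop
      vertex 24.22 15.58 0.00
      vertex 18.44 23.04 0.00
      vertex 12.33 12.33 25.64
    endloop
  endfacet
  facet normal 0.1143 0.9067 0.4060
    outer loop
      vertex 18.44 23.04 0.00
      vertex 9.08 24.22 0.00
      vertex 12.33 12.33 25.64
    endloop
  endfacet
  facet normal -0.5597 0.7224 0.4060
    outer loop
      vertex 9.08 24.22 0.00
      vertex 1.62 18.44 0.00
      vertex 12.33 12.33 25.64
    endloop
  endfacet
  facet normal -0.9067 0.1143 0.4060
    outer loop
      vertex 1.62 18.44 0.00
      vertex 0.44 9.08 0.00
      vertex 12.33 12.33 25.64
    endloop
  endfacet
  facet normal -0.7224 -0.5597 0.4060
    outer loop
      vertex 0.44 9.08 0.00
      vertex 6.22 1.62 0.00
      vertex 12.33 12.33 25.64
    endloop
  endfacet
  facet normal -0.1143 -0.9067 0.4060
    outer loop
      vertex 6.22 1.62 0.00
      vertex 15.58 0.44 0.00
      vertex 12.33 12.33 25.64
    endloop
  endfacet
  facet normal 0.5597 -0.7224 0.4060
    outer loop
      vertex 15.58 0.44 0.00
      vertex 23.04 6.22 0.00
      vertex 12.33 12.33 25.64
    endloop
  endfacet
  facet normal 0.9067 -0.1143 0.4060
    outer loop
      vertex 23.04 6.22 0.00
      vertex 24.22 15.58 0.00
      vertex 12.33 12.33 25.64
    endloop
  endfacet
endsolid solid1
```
; perimeter-only toolpath
G21 ; units = mm
G90 ; absolute positioning
G28 ; home
; layer 1
G0 Z5.13
G0 X21.84 Y14.93
G1 X17.22 Y20.90
G1 X9.73 Y21.84
G1 X3.76 Y17.22
G1 X2.82 Y9.73
G1 X7.44 Y3.76
G1 X14.93 Y2.82
G1 X20.90 Y7.44
G1 X21.84 Y14.93
; layer 2
G0 Z10.26
G0 X19.46 Y14.28
G1 X16.00 Y18.76
G1 X10.38 Y19.46
G1 X5.90 Y16.00
G1 X5.20 Y10.38
G1 X8.66 Y5.90
G1 X14.28 Y5.20
G1 X18.76 Y8.66
G1 X19.46 Y14.28
; layer 3
G0 Z15.38
G0 X17.09 Y13.63
G1 X14.77 Y16.61
G1 X11.03 Y17.09
G1 X8.05 Y14.77
G1 X7.57 Y11.03
G1 X9.89 Y8.05
G1 X13.63 Y7.57
G1 X16.61 Y9.89
G1 X17.09 Y13.63
; layer 4
G0 Z20.51
G0 X14.71 Y12.98
G1 X13.55 Y14.47
G1 X11.68 Y14.71
G1 X10.19 Y13.55
G1 X9.95 Y11.68
G1 X11.11 Y10.19
G1 X12.98 Y9.95
G1 X14.47 Y11.11
G1 X14.71 Y12.98
M2 ; end

The solid is a regular 8-sided pyramid, base circumscribed radius ≈ 12.3 mm, apex at z ≈ 25.6 mm. Slicing at Δz = 5.13 mm — 5 equal slices spanning the solid's height, so layer i sits at z = i·h/5 — gives 4 non-empty perimeters. Each is a 8-segment closed polygon; G0 lifts to the layer z and rapids to the start vertex, then G1 traces the edges. The cross-section shrinks linearly with z (the slice at the apex is degenerate and omitted).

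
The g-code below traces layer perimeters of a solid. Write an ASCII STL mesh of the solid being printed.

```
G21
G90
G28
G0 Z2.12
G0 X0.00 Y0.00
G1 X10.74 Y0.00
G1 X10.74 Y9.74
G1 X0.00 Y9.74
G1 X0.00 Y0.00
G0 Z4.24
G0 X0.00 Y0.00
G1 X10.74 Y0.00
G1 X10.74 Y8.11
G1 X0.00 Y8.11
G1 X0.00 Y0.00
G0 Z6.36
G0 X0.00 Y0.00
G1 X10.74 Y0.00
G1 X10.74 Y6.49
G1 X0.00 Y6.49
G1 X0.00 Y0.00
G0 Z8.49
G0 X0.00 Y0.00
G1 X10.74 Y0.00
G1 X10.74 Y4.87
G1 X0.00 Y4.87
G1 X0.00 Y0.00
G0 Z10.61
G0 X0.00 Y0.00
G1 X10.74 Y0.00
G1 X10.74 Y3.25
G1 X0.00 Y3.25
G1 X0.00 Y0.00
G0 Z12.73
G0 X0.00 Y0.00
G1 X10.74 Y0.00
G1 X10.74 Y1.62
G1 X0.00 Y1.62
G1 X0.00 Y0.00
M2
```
solid part
  facet normal 0.0000 0.0000 -1.0000
    outer loop
      vertex 10.74 11.36 0.00
      vertex 10.74 0.00 0.00
      vertex 0.00 0.00 0.00
    endloop
  endfacet
  facet normal 0.0000 0.0000 -1.0000
    outer loop
      vertex 0.00 11.36 0.00
      vertex 10.74 11.36 0.00
      vertex 0.00 0.00 0.00
    endloop
  endfacet
  facet normal 0.0000 -1.0000 0.0000
    outer loop
      vertex 0.00 0.00 0.00
      vertex 10.74 0.00 0.00
      vertex 10.74 0.00 14.85
    endloop
  endfacet
  facet normal 0.0000 -1.0000 0.0000
    outer loop
      vertex 0.00 0.00 0.00
      vertex 10.74 0.00 14.85
      vertex 0.00 0.00 14.85
    endloop
  endfacet
  facet normal 0.0000 0.7943 0.6076
    outer loop
      vertex 0.00 0.00 14.85
      vertex 10.74 0.00 14.85
      vertex 10.74 11.36 0.00
    endloop
  endfacet
  facet normal 0.0000 0.7943 0.6076
    outer loop
      vertex 0.00 0.00 14.85
      vertex 10.74 11.36 0.00
      vertex 0.00 11.36 0.00
    endloop
  endfacet
  facet normal -1.0000 0.0000 0.0000
    outer loop
      vertex 0.00 0.00 14.85
      vertex 0.00 11.36 0.00
      vertex 0.00 0.00 0.00
    endloop
  endfacet
  facet normal 1.0000 0.0000 0.0000
    outer loop
      vertex 10.74 0.00 0.00
      vertex 10.74 11.36 0.00
      vertex 10.74 0.00 14.85
    endloop
  endfacet
endsolid part

The G0 Z moves step by Δz≈2.12 mm. The G1 loops shrink linearly with z, so the solid tapers from its base footprint up to z≈14.8. Closing with a flat bottom cap and the tapered top and triangulating gives 8 facets — a wedge (ramp): 10.7 × 11.4 mm base, rising to 14.8 mm along the y=0 edge and sloping linearly to z=0 at y=11.4.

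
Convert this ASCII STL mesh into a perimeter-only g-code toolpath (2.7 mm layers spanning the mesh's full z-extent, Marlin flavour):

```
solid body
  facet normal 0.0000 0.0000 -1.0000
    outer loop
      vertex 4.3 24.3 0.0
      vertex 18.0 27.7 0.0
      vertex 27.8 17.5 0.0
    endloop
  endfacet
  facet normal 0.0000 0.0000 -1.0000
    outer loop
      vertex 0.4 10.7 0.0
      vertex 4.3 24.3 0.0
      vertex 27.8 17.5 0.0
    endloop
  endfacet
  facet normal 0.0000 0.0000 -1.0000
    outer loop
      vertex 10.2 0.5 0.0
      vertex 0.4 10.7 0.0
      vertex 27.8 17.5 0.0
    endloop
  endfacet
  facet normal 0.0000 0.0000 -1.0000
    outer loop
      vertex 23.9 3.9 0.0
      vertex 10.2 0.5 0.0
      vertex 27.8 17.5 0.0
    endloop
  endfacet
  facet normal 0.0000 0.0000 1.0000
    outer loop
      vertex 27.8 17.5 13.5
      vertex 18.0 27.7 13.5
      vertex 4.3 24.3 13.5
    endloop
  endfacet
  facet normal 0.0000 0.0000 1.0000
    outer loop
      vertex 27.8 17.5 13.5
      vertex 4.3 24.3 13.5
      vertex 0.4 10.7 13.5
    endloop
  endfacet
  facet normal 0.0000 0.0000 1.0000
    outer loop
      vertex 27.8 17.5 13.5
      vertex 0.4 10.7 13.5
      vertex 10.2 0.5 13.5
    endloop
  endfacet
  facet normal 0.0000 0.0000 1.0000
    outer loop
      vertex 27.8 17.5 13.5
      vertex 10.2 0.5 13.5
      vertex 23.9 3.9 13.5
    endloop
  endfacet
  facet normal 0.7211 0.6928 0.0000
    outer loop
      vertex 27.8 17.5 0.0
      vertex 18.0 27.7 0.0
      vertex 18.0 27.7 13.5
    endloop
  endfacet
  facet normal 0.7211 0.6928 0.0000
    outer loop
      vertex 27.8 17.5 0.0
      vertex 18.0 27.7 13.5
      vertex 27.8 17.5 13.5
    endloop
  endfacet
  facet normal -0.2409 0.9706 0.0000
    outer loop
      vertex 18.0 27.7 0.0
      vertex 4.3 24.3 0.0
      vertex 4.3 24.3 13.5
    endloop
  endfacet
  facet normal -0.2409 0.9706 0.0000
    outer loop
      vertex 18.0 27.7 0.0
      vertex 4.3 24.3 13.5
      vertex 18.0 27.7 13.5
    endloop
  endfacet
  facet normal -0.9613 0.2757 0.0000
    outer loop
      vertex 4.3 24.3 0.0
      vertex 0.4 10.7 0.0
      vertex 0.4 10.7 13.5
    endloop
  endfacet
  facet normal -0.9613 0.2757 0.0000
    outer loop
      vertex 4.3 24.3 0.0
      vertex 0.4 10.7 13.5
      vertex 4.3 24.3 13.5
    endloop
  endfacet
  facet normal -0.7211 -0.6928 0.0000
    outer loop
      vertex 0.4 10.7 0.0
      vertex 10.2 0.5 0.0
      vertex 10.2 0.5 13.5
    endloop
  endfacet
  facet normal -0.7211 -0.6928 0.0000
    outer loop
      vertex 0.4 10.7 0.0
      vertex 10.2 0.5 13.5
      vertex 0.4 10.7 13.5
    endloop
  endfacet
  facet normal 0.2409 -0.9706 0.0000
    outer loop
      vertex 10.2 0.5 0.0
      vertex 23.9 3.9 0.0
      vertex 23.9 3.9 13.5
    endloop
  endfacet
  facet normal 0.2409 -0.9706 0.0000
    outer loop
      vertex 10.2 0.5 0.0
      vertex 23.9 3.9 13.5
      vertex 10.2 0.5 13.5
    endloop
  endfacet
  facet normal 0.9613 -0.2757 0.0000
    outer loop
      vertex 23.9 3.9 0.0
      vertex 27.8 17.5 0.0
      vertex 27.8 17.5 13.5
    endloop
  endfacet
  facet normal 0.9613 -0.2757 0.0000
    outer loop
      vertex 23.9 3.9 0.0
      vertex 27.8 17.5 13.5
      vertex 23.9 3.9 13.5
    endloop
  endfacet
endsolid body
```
; perimeter-only toolpath
G21 ; units = mm
G90 ; absolute positioning
G28 ; home
; layer 1
G0 Z2.7
G0 X27.8 Y17.5
G1 X18.0 Y27.7
G1 X4.3 Y24.3
G1 X0.4 Y10.7
G1 X10.2 Y0.5
G1 X23.9 Y3.9
G1 X27.8 Y17.5
; layer 2
G0 Z5.4
G0 X27.8 Y17.5
G1 X18.0 Y27.7
G1 X4.3 Y24.3
G1 X0.4 Y10.7
G1 X10.2 Y0.5
G1 X23.9 Y3.9
G1 X27.8 Y17.5
; layer 3
G0 Z8.1
G0 X27.8 Y17.5
G1 X18.0 Y27.7
G1 X4.3 Y24.3
G1 X0.4 Y10.7
G1 X10.2 Y0.5
G1 X23.9 Y3.9
G1 X27.8 Y17.5
; layer 4
G0 Z10.8
G0 X27.8 Y17.5
G1 X18.0 Y27.7
G1 X4.3 Y24.3
G1 X0.4 Y10.7
G1 X10.2 Y0.5
G1 X23.9 Y3.9
G1 X27.8 Y17.5
; layer 5
G0 Z13.5
G0 X27.8 Y17.5
G1 X18.0 Y27.7
G1 X4.3 Y24.3
G1 X0.4 Y10.7
G1 X10.2 Y0.5
G1 X23.9 Y3.9
G1 X27.8 Y17.5
M2 ; end

The solid is a regular 6-sided prism (a cylinder approximated with 6 flat sides), circumscribed radius ≈ 14.1 mm, height ≈ 13.5 mm. Slicing at Δz = 2.7 mm — 5 equal slices spanning the solid's height, so layer i sits at z = i·h/5 — gives 5 non-empty perimeters. Each is a 6-segment closed polygon; G0 lifts to the layer z and rapids to the start vertex, then G1 traces the edges.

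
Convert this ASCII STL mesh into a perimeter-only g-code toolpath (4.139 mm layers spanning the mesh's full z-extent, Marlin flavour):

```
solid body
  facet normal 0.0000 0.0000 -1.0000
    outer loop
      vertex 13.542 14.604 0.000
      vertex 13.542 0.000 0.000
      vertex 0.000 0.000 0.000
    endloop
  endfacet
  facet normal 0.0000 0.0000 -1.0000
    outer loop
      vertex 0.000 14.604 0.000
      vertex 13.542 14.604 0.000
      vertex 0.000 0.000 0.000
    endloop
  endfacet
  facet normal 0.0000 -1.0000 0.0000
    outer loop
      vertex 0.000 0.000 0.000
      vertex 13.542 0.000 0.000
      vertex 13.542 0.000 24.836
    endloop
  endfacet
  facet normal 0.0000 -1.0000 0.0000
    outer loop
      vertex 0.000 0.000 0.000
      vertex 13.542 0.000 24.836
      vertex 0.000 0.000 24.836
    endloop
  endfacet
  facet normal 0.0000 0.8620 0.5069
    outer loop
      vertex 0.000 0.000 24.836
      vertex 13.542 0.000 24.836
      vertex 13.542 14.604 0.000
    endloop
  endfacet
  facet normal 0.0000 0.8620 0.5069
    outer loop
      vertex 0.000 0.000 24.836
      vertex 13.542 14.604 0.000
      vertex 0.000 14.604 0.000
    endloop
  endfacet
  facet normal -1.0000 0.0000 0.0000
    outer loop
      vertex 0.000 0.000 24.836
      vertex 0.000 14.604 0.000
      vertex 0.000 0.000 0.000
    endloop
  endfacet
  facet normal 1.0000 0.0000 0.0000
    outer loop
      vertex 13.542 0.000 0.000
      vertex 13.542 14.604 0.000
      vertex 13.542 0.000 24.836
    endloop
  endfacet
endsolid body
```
; perimeter-only toolpath
G21 ; units = mm
G90 ; absolute positioning
G28 ; home
; layer 1
G0 Z4.139
G0 X0.000 Y0.000
G1 X13.542 Y0.000
G1 X13.542 Y12.170
G1 X0.000 Y12.170
G1 X0.000 Y0.000
; layer 2
G0 Z8.279
G0 X0.000 Y0.000
G1 X13.542 Y0.000
G1 X13.542 Y9.736
G1 X0.000 Y9.736
G1 X0.000 Y0.000
; layer 3
G0 Z12.418
G0 X0.000 Y0.000
G1 X13.542 Y0.000
G1 X13.542 Y7.302
G1 X0.000 Y7.302
G1 X0.000 Y0.000
; layer 4
G0 Z16.557
G0 X0.000 Y0.000
G1 X13.542 Y0.000
G1 X13.542 Y4.868
G1 X0.000 Y4.868
G1 X0.000 Y0.000
; layer 5
G0 Z20.697
G0 X0.000 Y0.000
G1 X13.542 Y0.000
G1 X13.542 Y2.434
G1 X0.000 Y2.434
G1 X0.000 Y0.000
M2 ; end

The solid is a wedge (ramp): 13.5 × 14.6 mm base, rising to 24.8 mm along the y=0 edge and sloping linearly to z=0 at y=14.6. Slicing at Δz = 4.139 mm — 6 equal slices spanning the solid's height, so layer i sits at z = i·h/6 — gives 5 non-empty perimeters. Each is a 4-segment closed polygon; G0 lifts to the layer z and rapids to the start vertex, then G1 traces the edges. The cross-section shrinks linearly with z (the slice at the apex is degenerate and omitted).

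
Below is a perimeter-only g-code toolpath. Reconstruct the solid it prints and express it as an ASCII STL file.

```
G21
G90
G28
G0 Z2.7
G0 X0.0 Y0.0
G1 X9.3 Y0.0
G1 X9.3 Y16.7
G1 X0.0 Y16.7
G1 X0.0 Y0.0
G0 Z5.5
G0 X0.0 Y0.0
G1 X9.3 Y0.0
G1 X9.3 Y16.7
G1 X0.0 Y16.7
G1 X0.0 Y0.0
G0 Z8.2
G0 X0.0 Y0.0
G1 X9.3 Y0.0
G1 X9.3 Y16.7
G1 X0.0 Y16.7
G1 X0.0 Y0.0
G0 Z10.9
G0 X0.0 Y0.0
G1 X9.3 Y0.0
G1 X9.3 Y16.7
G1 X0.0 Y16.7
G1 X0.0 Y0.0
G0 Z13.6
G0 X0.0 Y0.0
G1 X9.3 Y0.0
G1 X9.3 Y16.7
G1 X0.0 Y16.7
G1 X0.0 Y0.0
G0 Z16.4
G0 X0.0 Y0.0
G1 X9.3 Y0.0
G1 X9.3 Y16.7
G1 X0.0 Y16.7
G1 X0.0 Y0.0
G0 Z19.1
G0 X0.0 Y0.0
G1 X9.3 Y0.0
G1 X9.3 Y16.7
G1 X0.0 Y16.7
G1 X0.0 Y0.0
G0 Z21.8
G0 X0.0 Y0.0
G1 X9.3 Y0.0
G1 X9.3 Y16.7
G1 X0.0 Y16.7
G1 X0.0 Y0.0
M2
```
solid part
  facet normal 0.0000 0.0000 -1.0000
    outer loop
      vertex 9.3 16.7 0.0
      vertex 9.3 0.0 0.0
      vertex 0.0 0.0 0.0
    endloop
  endfacet
  facet normal 0.0000 0.0000 -1.0000
    outer loop
      vertex 0.0 16.7 0.0
      vertex 9.3 16.7 0.0
      vertex 0.0 0.0 0.0
    endloop
  endfacet
  facet normal 0.0000 0.0000 1.0000
    outer loop
      vertex 0.0 0.0 21.8
      vertex 9.3 0.0 21.8
      vertex 9.3 16.7 21.8
    endloop
  endfacet
  facet normal 0.0000 0.0000 1.0000
    outer loop
      vertex 0.0 0.0 21.8
      vertex 9.3 16.7 21.8
      vertex 0.0 16.7 21.8
    endloop
  endfacet
  facet normal 0.0000 -1.0000 0.0000
    outer loop
      vertex 0.0 0.0 0.0
      vertex 9.3 0.0 0.0
      vertex 9.3 0.0 21.8
    endloop
  endfacet
  facet normal 0.0000 -1.0000 0.0000
    outer loop
      vertex 0.0 0.0 0.0
      vertex 9.3 0.0 21.8
      vertex 0.0 0.0 21.8
    endloop
  endfacet
  facet normal 0.0000 1.0000 0.0000
    outer loop
      vertex 9.3 16.7 21.8
      vertex 9.3 16.7 0.0
      vertex 0.0 16.7 0.0
    endloop
  endfacet
  facet normal 0.0000 1.0000 0.0000
    outer loop
      vertex 0.0 16.7 21.8
      vertex 9.3 16.7 21.8
      vertex 0.0 16.7 0.0
    endloop
  endfacet
  facet normal -1.0000 0.0000 0.0000
    outer loop
      vertex 0.0 16.7 21.8
      vertex 0.0 16.7 0.0
      vertex 0.0 0.0 0.0
    endloop
  endfacet
  facet normal -1.0000 0.0000 0.0000
    outer loop
      vertex 0.0 0.0 21.8
      vertex 0.0 16.7 21.8
      vertex 0.0 0.0 0.0
    endloop
  endfacet
  facet normal 1.0000 0.0000 0.0000
    outer loop
      vertex 9.3 0.0 0.0
      vertex 9.3 16.7 0.0
      vertex 9.3 16.7 21.8
    endloop
  endfacet
  facet normal 1.0000 0.0000 0.0000
    outer loop
      vertex 9.3 0.0 0.0
      vertex 9.3 16.7 21.8
      vertex 9.3 0.0 21.8
    endloop
  endfacet
endsolid part

The G0 Z moves step by Δz≈2.7 mm. Every layer's G1 loop is the same polygon, so the solid is a straight extrusion of it from z=0 to z≈21.8. Closing with flat bottom and top caps and triangulating gives 12 facets — a rectangular box, roughly 9.3 × 16.7 mm footprint and 21.8 mm tall.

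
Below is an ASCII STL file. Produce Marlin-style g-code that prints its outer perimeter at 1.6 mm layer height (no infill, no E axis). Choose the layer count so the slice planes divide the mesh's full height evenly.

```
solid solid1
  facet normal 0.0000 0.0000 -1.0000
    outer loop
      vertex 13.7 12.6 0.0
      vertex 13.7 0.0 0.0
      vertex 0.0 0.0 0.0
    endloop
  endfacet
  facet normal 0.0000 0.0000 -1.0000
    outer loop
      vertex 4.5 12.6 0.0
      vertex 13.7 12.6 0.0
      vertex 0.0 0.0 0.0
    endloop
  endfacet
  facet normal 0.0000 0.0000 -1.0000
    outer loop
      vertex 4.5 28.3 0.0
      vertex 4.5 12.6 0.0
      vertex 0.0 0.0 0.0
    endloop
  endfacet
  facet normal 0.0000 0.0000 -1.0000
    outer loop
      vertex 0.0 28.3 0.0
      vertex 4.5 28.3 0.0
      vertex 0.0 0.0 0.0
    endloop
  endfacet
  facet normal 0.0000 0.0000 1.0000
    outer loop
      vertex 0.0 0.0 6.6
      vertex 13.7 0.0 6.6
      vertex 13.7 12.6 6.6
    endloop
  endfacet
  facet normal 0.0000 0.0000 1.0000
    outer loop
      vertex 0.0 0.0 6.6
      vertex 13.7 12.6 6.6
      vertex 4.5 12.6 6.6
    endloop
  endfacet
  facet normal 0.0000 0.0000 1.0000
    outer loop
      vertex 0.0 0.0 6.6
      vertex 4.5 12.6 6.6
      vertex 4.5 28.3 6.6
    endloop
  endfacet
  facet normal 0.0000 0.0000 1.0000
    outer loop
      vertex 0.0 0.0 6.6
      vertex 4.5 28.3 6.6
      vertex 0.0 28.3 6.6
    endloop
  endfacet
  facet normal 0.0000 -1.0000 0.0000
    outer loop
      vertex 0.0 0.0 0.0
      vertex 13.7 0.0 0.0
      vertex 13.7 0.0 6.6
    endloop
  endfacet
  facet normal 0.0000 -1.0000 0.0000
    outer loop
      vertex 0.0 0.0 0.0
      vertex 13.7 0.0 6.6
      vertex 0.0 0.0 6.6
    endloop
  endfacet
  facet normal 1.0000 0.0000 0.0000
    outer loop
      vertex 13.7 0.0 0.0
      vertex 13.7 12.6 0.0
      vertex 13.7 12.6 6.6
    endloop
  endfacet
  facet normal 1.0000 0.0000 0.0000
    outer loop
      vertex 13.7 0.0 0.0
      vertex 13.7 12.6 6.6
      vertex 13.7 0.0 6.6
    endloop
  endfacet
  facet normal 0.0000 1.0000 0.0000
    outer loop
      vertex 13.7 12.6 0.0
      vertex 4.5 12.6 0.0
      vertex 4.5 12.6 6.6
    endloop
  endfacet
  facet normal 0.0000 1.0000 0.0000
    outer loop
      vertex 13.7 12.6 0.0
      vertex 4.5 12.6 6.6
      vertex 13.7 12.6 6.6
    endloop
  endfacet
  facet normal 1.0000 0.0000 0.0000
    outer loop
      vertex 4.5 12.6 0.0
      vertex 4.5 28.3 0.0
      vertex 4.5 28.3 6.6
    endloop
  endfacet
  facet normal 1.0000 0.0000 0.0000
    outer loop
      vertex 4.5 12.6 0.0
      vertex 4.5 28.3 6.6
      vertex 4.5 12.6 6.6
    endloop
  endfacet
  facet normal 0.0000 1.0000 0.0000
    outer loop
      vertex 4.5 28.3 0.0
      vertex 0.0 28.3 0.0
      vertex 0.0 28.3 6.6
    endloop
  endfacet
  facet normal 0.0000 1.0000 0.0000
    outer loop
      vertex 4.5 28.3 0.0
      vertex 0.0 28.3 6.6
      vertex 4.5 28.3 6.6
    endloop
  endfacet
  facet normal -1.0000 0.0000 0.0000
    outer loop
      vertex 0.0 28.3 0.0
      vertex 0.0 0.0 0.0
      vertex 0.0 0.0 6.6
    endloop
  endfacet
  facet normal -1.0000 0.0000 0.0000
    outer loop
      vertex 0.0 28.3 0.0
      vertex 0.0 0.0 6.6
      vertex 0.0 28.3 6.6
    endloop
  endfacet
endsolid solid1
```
; perimeter-only toolpath
G21 ; units = mm
G90 ; absolute positioning
G28 ; home
; layer 1
G0 Z1.6
G0 X0.0 Y0.0
G1 X13.7 Y0.0
G1 X13.7 Y12.6
G1 X4.5 Y12.6
G1 X4.5 Y28.3
G1 X0.0 Y28.3
G1 X0.0 Y0.0
; layer 2
G0 Z3.3
G0 X0.0 Y0.0
G1 X13.7 Y0.0
G1 X13.7 Y12.6
G1 X4.5 Y12.6
G1 X4.5 Y28.3
G1 X0.0 Y28.3
G1 X0.0 Y0.0
; layer 3
G0 Z4.9
G0 X0.0 Y0.0
G1 X13.7 Y0.0
G1 X13.7 Y12.6
G1 X4.5 Y12.6
G1 X4.5 Y28.3
G1 X0.0 Y28.3
G1 X0.0 Y0.0
; layer 4
G0 Z6.6
G0 X0.0 Y0.0
G1 X13.7 Y0.0
G1 X13.7 Y12.6
G1 X4.5 Y12.6
G1 X4.5 Y28.3
G1 X0.0 Y28.3
G1 X0.0 Y0.0
M2 ; end

The solid is an L-shaped prism: outer 13.7 × 28.3 mm, arm thicknesses ≈ 12.6 mm (horizontal) and 4.5 mm (vertical), extruded 6.6 mm in z. Slicing at Δz = 1.6 mm — 4 equal slices spanning the solid's height, so layer i sits at z = i·h/4 — gives 4 non-empty perimeters. Each is a 6-segment closed polygon; G0 lifts to the layer z and rapids to the start vertex, then G1 traces the edges.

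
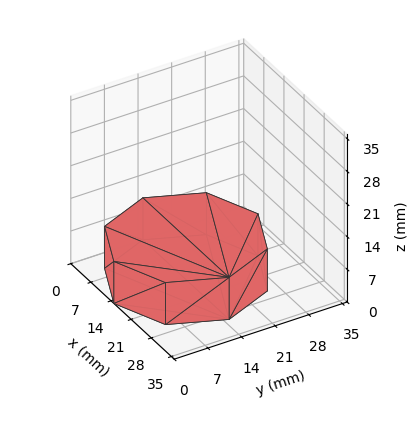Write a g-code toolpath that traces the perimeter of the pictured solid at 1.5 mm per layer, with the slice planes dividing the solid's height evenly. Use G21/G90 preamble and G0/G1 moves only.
Reading the render: the shape is a regular 8-sided prism (a cylinder approximated with 8 flat sides), circumscribed radius ≈ 15 mm, height ≈ 9 mm (dimensions read to the nearest mm from the axis ticks). For the g-code, the solid's height is divided into equal slices at the stated Δz and each level perimeter traced with G1 moves after a G0 lift.

; perimeter-only toolpath
G21 ; units = mm
G90 ; absolute positioning
G28 ; home
; layer 1
G0 Z1.5
G0 X30.0 Y15.0
G1 X25.6 Y25.6
G1 X15.0 Y30.0
G1 X4.4 Y25.6
G1 X0.0 Y15.0
G1 X4.4 Y4.4
G1 X15.0 Y0.0
G1 X25.6 Y4.4
G1 X30.0 Y15.0
; layer 2
G0 Z3.0
G0 X30.0 Y15.0
G1 X25.6 Y25.6
G1 X15.0 Y30.0
G1 X4.4 Y25.6
G1 X0.0 Y15.0
G1 X4.4 Y4.4
G1 X15.0 Y0.0
G1 X25.6 Y4.4
G1 X30.0 Y15.0
; layer 3
G0 Z4.5
G0 X30.0 Y15.0
G1 X25.6 Y25.6
G1 X15.0 Y30.0
G1 X4.4 Y25.6
G1 X0.0 Y15.0
G1 X4.4 Y4.4
G1 X15.0 Y0.0
G1 X25.6 Y4.4
G1 X30.0 Y15.0
; layer 4
G0 Z6.0
G0 X30.0 Y15.0
G1 X25.6 Y25.6
G1 X15.0 Y30.0
G1 X4.4 Y25.6
G1 X0.0 Y15.0
G1 X4.4 Y4.4
G1 X15.0 Y0.0
G1 X25.6 Y4.4
G1 X30.0 Y15.0
; layer 5
G0 Z7.5
G0 X30.0 Y15.0
G1 X25.6 Y25.6
G1 X15.0 Y30.0
G1 X4.4 Y25.6
G1 X0.0 Y15.0
G1 X4.4 Y4.4
G1 X15.0 Y0.0
G1 X25.6 Y4.4
G1 X30.0 Y15.0
; layer 6
G0 Z9.0
G0 X30.0 Y15.0
G1 X25.6 Y25.6
G1 X15.0 Y30.0
G1 X4.4 Y25.6
G1 X0.0 Y15.0
G1 X4.4 Y4.4
G1 X15.0 Y0.0
G1 X25.6 Y4.4
G1 X30.0 Y15.0
M2 ; end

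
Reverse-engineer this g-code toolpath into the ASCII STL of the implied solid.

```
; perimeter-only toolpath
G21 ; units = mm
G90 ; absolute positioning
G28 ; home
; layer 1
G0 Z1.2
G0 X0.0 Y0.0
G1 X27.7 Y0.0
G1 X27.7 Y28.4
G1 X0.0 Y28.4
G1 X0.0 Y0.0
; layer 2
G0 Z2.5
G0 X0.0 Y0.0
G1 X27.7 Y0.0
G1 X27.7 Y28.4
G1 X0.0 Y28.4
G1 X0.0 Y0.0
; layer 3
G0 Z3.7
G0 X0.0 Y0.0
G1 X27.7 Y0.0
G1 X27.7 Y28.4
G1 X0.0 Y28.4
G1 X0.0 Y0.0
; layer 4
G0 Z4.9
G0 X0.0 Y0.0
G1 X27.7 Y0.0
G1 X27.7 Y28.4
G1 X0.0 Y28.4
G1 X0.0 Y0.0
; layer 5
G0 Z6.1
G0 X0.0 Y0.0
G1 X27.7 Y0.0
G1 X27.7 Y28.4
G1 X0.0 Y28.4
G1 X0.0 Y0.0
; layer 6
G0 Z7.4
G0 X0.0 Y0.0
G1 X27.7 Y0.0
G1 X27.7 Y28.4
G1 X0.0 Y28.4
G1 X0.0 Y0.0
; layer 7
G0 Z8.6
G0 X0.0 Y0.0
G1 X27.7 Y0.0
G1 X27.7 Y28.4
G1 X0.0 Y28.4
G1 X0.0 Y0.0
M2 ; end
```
solid part
  facet normal 0.0000 0.0000 -1.0000
    outer loop
      vertex 27.7 28.4 0.0
      vertex 27.7 0.0 0.0
      vertex 0.0 0.0 0.0
    endloop
  endfacet
  facet normal 0.0000 0.0000 -1.0000
    outer loop
      vertex 0.0 28.4 0.0
      vertex 27.7 28.4 0.0
      vertex 0.0 0.0 0.0
    endloop
  endfacet
  facet normal 0.0000 0.0000 1.0000
    outer loop
      vertex 0.0 0.0 8.6
      vertex 27.7 0.0 8.6
      vertex 27.7 28.4 8.6
    endloop
  endfacet
  facet normal 0.0000 0.0000 1.0000
    outer loop
      vertex 0.0 0.0 8.6
      vertex 27.7 28.4 8.6
      vertex 0.0 28.4 8.6
    endloop
  endfacet
  facet normal 0.0000 -1.0000 0.0000
    outer loop
      vertex 0.0 0.0 0.0
      vertex 27.7 0.0 0.0
      vertex 27.7 0.0 8.6
    endloop
  endfacet
  facet normal 0.0000 -1.0000 0.0000
    outer loop
      vertex 0.0 0.0 0.0
      vertex 27.7 0.0 8.6
      vertex 0.0 0.0 8.6
    endloop
  endfacet
  facet normal 0.0000 1.0000 0.0000
    outer loop
      vertex 27.7 28.4 8.6
      vertex 27.7 28.4 0.0
      vertex 0.0 28.4 0.0
    endloop
  endfacet
  facet normal 0.0000 1.0000 0.0000
    outer loop
      vertex 0.0 28.4 8.6
      vertex 27.7 28.4 8.6
      vertex 0.0 28.4 0.0
    endloop
  endfacet
  facet normal -1.0000 0.0000 0.0000
    outer loop
      vertex 0.0 28.4 8.6
      vertex 0.0 28.4 0.0
      vertex 0.0 0.0 0.0
    endloop
  endfacet
  facet normal -1.0000 0.0000 0.0000
    outer loop
      vertex 0.0 0.0 8.6
      vertex 0.0 28.4 8.6
      vertex 0.0 0.0 0.0
    endloop
  endfacet
  facet normal 1.0000 0.0000 0.0000
    outer loop
      vertex 27.7 0.0 0.0
      vertex 27.7 28.4 0.0
      vertex 27.7 28.4 8.6
    endloop
  endfacet
  facet normal 1.0000 0.0000 0.0000
    outer loop
      vertex 27.7 0.0 0.0
      vertex 27.7 28.4 8.6
      vertex 27.7 0.0 8.6
    endloop
  endfacet
endsolid part

The G0 Z moves step by Δz≈1.2 mm. Every layer's G1 loop is the same polygon, so the solid is a straight extrusion of it from z=0 to z≈8.6. Closing with flat bottom and top caps and triangulating gives 12 facets — a rectangular box, roughly 27.7 × 28.4 mm footprint and 8.6 mm tall.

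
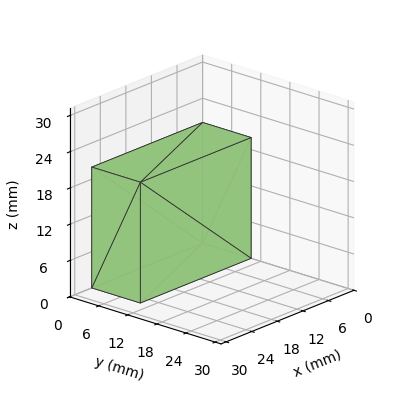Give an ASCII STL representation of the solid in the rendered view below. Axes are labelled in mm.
Reading the render: the shape is a rectangular box, roughly 26 × 10 mm footprint and 20 mm tall (dimensions read to the nearest mm from the axis ticks). For the STL, each face is triangulated and given an outward normal.

solid part
  facet normal 0.0000 0.0000 -1.0000
    outer loop
      vertex 26.00 10.00 0.00
      vertex 26.00 0.00 0.00
      vertex 0.00 0.00 0.00
    endloop
  endfacet
  facet normal 0.0000 0.0000 -1.0000
    outer loop
      vertex 0.00 10.00 0.00
      vertex 26.00 10.00 0.00
      vertex 0.00 0.00 0.00
    endloop
  endfacet
  facet normal 0.0000 0.0000 1.0000
    outer loop
      vertex 0.00 0.00 20.00
      vertex 26.00 0.00 20.00
      vertex 26.00 10.00 20.00
    endloop
  endfacet
  facet normal 0.0000 0.0000 1.0000
    outer loop
      vertex 0.00 0.00 20.00
      vertex 26.00 10.00 20.00
      vertex 0.00 10.00 20.00
    endloop
  endfacet
  facet normal 0.0000 -1.0000 0.0000
    outer loop
      vertex 0.00 0.00 0.00
      vertex 26.00 0.00 0.00
      vertex 26.00 0.00 20.00
    endloop
  endfacet
  facet normal 0.0000 -1.0000 0.0000
    outer loop
      vertex 0.00 0.00 0.00
      vertex 26.00 0.00 20.00
      vertex 0.00 0.00 20.00
    endloop
  endfacet
  facet normal 0.0000 1.0000 0.0000
    outer loop
      vertex 26.00 10.00 20.00
      vertex 26.00 10.00 0.00
      vertex 0.00 10.00 0.00
    endloop
  endfacet
  facet normal 0.0000 1.0000 0.0000
    outer loop
      vertex 0.00 10.00 20.00
      vertex 26.00 10.00 20.00
      vertex 0.00 10.00 0.00
    endloop
  endfacet
  facet normal -1.0000 0.0000 0.0000
    outer loop
      vertex 0.00 10.00 20.00
      vertex 0.00 10.00 0.00
      vertex 0.00 0.00 0.00
    endloop
  endfacet
  facet normal -1.0000 0.0000 0.0000
    outer loop
      vertex 0.00 0.00 20.00
      vertex 0.00 10.00 20.00
      vertex 0.00 0.00 0.00
    endloop
  endfacet
  facet normal 1.0000 0.0000 0.0000
    outer loop
      vertex 26.00 0.00 0.00
      vertex 26.00 10.00 0.00
      vertex 26.00 10.00 20.00
    endloop
  endfacet
  facet normal 1.0000 0.0000 0.0000
    outer loop
      vertex 26.00 0.00 0.00
      vertex 26.00 10.00 20.00
      vertex 26.00 0.00 20.00
    endloop
  endfacet
endsolid part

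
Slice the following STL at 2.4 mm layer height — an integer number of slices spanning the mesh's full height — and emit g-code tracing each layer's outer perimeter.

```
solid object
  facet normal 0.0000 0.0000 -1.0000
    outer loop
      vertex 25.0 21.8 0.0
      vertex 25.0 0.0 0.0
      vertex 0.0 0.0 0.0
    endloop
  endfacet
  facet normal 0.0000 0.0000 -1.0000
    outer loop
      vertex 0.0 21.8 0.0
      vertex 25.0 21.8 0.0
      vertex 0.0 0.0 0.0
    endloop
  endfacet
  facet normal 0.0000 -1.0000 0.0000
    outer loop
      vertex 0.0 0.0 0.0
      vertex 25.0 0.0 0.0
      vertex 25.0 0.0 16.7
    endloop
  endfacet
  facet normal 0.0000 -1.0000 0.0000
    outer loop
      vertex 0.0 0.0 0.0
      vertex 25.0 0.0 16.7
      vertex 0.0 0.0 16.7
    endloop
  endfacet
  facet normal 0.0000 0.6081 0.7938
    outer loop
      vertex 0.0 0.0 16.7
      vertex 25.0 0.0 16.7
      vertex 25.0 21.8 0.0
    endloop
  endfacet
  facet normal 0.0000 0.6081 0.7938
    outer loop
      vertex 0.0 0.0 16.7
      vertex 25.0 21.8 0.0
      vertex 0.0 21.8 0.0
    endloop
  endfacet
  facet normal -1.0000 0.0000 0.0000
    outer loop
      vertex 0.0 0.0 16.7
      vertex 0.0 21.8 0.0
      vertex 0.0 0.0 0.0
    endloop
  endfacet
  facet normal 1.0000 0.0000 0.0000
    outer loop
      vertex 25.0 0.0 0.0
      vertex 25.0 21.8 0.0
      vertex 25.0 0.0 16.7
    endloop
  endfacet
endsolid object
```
; perimeter-only toolpath
G21 ; units = mm
G90 ; absolute positioning
G28 ; home
; layer 1
G0 Z2.4
G0 X0.0 Y0.0
G1 X25.0 Y0.0
G1 X25.0 Y18.7
G1 X0.0 Y18.7
G1 X0.0 Y0.0
; layer 2
G0 Z4.8
G0 X0.0 Y0.0
G1 X25.0 Y0.0
G1 X25.0 Y15.6
G1 X0.0 Y15.6
G1 X0.0 Y0.0
; layer 3
G0 Z7.2
G0 X0.0 Y0.0
G1 X25.0 Y0.0
G1 X25.0 Y12.5
G1 X0.0 Y12.5
G1 X0.0 Y0.0
; layer 4
G0 Z9.5
G0 X0.0 Y0.0
G1 X25.0 Y0.0
G1 X25.0 Y9.3
G1 X0.0 Y9.3
G1 X0.0 Y0.0
; layer 5
G0 Z11.9
G0 X0.0 Y0.0
G1 X25.0 Y0.0
G1 X25.0 Y6.2
G1 X0.0 Y6.2
G1 X0.0 Y0.0
; layer 6
G0 Z14.3
G0 X0.0 Y0.0
G1 X25.0 Y0.0
G1 X25.0 Y3.1
G1 X0.0 Y3.1
G1 X0.0 Y0.0
M2 ; end

The solid is a wedge (ramp): 25 × 21.8 mm base, rising to 16.7 mm along the y=0 edge and sloping linearly to z=0 at y=21.8. Slicing at Δz = 2.4 mm — 7 equal slices spanning the solid's height, so layer i sits at z = i·h/7 — gives 6 non-empty perimeters. Each is a 4-segment closed polygon; G0 lifts to the layer z and rapids to the start vertex, then G1 traces the edges. The cross-section shrinks linearly with z (the slice at the apex is degenerate and omitted).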